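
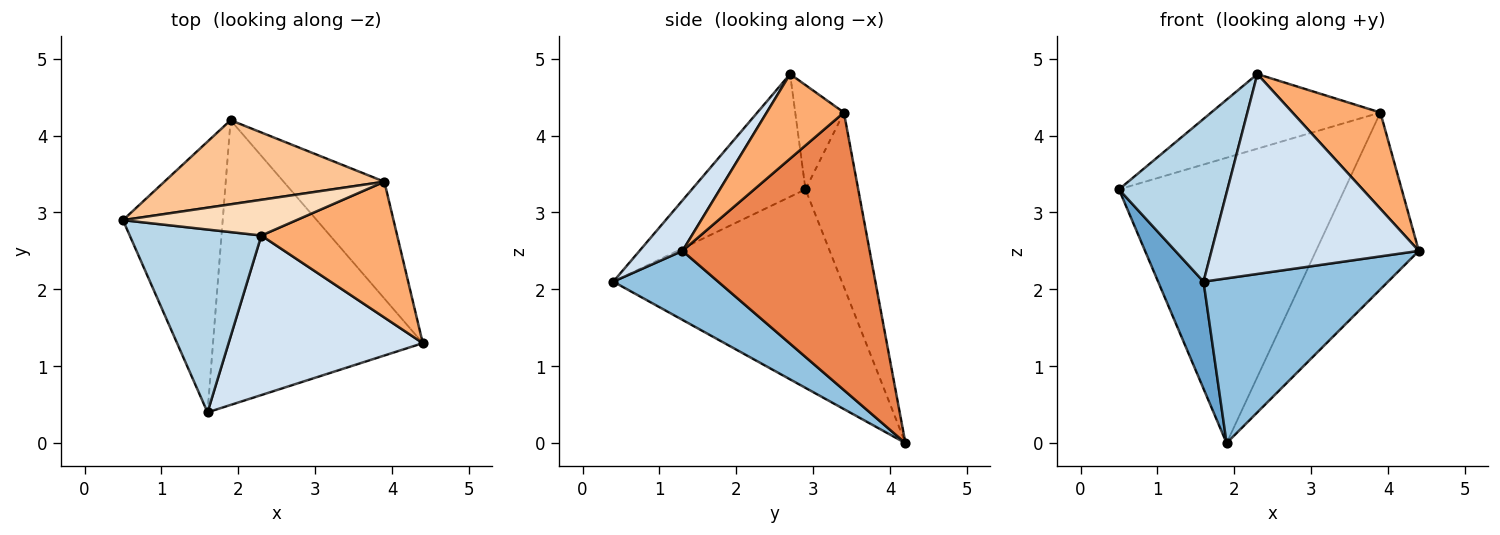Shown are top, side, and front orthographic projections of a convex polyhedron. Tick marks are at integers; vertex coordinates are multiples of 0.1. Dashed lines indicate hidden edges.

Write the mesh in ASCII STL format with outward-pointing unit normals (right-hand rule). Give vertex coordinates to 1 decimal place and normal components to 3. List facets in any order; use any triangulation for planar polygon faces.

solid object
 facet normal -0.880 -0.175 -0.442
  outer loop
   vertex 1.9 4.2 0.0
   vertex 1.6 0.4 2.1
   vertex 0.5 2.9 3.3
  endloop
 endfacet
 facet normal 0.274 -0.482 -0.832
  outer loop
   vertex 1.9 4.2 0.0
   vertex 4.4 1.3 2.5
   vertex 1.6 0.4 2.1
  endloop
 endfacet
 facet normal -0.571 -0.546 0.613
  outer loop
   vertex 2.3 2.7 4.8
   vertex 0.5 2.9 3.3
   vertex 1.6 0.4 2.1
  endloop
 endfacet
 facet normal 0.160 -0.772 0.616
  outer loop
   vertex 2.3 2.7 4.8
   vertex 1.6 0.4 2.1
   vertex 4.4 1.3 2.5
  endloop
 endfacet
 facet normal 0.835 0.459 -0.303
  outer loop
   vertex 3.9 3.4 4.3
   vertex 4.4 1.3 2.5
   vertex 1.9 4.2 0.0
  endloop
 endfacet
 facet normal 0.453 -0.516 0.727
  outer loop
   vertex 3.9 3.4 4.3
   vertex 2.3 2.7 4.8
   vertex 4.4 1.3 2.5
  endloop
 endfacet
 facet normal -0.219 0.936 0.276
  outer loop
   vertex 3.9 3.4 4.3
   vertex 1.9 4.2 0.0
   vertex 0.5 2.9 3.3
  endloop
 endfacet
 facet normal -0.251 0.873 0.418
  outer loop
   vertex 3.9 3.4 4.3
   vertex 0.5 2.9 3.3
   vertex 2.3 2.7 4.8
  endloop
 endfacet
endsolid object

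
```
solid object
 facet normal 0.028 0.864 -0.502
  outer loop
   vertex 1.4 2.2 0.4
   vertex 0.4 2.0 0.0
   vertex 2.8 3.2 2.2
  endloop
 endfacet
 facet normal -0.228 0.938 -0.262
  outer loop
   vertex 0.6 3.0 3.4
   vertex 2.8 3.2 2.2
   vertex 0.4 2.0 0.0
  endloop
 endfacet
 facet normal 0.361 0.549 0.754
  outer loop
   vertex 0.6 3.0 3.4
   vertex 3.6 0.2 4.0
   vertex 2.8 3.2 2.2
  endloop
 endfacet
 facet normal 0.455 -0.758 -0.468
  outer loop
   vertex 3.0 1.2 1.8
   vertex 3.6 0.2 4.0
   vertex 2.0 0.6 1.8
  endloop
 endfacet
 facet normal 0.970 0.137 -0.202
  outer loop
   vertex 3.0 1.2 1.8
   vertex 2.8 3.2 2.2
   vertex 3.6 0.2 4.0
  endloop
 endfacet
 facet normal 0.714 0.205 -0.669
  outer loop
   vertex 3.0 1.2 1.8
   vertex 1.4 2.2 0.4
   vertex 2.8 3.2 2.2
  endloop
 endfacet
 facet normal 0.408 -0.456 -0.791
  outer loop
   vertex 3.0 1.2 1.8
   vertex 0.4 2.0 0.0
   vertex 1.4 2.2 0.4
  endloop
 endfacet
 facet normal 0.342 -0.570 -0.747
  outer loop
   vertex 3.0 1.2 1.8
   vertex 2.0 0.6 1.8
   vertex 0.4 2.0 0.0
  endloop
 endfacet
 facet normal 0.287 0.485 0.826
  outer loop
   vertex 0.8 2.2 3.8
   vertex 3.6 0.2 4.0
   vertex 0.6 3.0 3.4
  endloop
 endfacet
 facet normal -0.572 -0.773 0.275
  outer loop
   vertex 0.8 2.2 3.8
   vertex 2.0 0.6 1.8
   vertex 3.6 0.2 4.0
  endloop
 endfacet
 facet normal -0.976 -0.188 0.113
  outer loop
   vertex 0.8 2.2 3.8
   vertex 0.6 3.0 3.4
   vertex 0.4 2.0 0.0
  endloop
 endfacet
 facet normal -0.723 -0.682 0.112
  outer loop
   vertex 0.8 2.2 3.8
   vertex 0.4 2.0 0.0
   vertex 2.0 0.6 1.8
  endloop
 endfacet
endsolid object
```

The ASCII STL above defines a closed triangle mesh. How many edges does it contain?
18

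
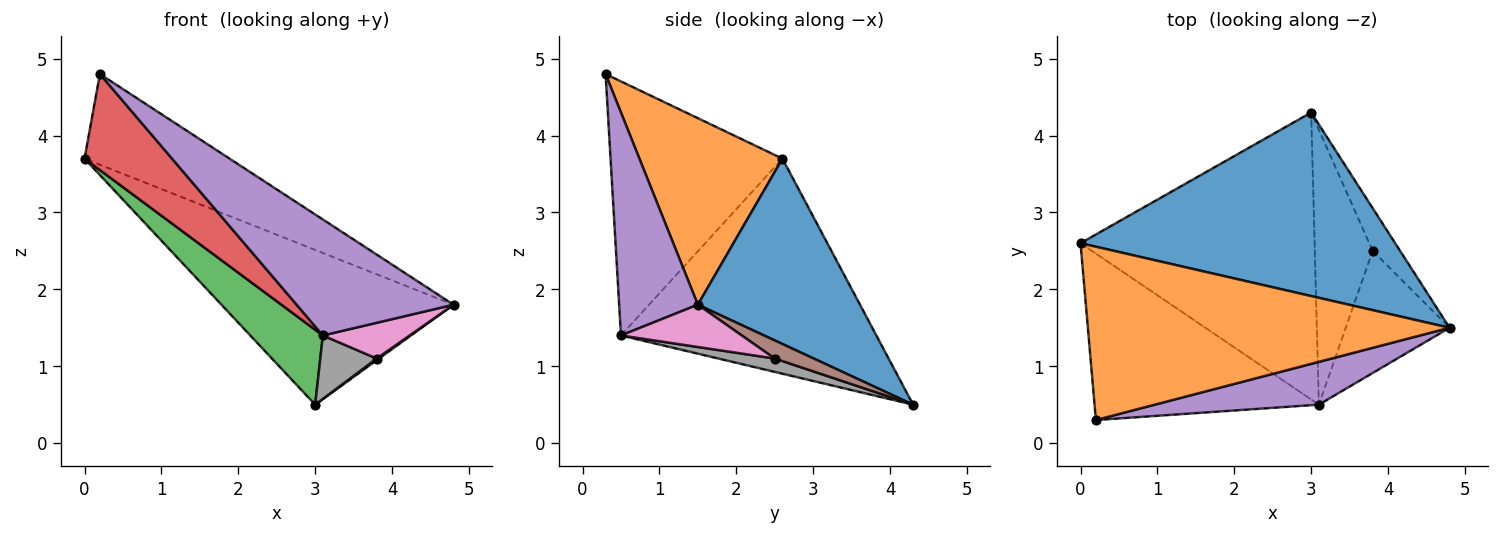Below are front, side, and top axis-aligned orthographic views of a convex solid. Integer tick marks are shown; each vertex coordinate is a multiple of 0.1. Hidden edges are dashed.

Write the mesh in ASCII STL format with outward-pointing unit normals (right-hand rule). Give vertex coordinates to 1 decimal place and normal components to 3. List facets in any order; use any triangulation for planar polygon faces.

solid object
 facet normal 0.411 0.588 0.697
  outer loop
   vertex 3.0 4.3 0.5
   vertex 0.0 2.6 3.7
   vertex 4.8 1.5 1.8
  endloop
 endfacet
 facet normal 0.416 0.422 0.806
  outer loop
   vertex 0.2 0.3 4.8
   vertex 4.8 1.5 1.8
   vertex 0.0 2.6 3.7
  endloop
 endfacet
 facet normal -0.664 -0.189 -0.723
  outer loop
   vertex 3.1 0.5 1.4
   vertex 0.0 2.6 3.7
   vertex 3.0 4.3 0.5
  endloop
 endfacet
 facet normal -0.700 -0.357 -0.618
  outer loop
   vertex 3.1 0.5 1.4
   vertex 0.2 0.3 4.8
   vertex 0.0 2.6 3.7
  endloop
 endfacet
 facet normal 0.426 -0.849 0.313
  outer loop
   vertex 3.1 0.5 1.4
   vertex 4.8 1.5 1.8
   vertex 0.2 0.3 4.8
  endloop
 endfacet
 facet normal 0.551 -0.033 -0.834
  outer loop
   vertex 3.8 2.5 1.1
   vertex 3.0 4.3 0.5
   vertex 4.8 1.5 1.8
  endloop
 endfacet
 facet normal 0.364 -0.262 -0.894
  outer loop
   vertex 3.8 2.5 1.1
   vertex 4.8 1.5 1.8
   vertex 3.1 0.5 1.4
  endloop
 endfacet
 facet normal 0.219 -0.219 -0.951
  outer loop
   vertex 3.8 2.5 1.1
   vertex 3.1 0.5 1.4
   vertex 3.0 4.3 0.5
  endloop
 endfacet
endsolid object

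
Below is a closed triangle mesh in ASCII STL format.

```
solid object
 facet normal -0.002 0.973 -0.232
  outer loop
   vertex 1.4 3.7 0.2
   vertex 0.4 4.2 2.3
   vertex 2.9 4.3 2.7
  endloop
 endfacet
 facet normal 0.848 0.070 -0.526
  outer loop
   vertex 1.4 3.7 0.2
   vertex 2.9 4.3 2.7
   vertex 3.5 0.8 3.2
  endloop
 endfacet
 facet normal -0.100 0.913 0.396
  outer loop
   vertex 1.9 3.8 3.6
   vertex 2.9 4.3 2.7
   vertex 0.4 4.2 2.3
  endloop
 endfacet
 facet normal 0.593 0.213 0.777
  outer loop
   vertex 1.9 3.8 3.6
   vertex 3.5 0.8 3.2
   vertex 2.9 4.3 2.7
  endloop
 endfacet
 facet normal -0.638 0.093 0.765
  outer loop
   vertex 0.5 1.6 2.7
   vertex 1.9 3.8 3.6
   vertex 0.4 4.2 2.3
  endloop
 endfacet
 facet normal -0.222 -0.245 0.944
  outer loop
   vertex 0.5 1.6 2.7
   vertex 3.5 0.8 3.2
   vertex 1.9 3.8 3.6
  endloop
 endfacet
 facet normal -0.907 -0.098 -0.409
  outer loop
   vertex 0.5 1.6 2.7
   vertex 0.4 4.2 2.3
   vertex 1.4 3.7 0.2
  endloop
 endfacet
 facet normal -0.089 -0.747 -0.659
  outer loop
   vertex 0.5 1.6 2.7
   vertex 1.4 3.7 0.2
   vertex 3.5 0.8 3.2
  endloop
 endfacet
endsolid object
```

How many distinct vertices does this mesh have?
6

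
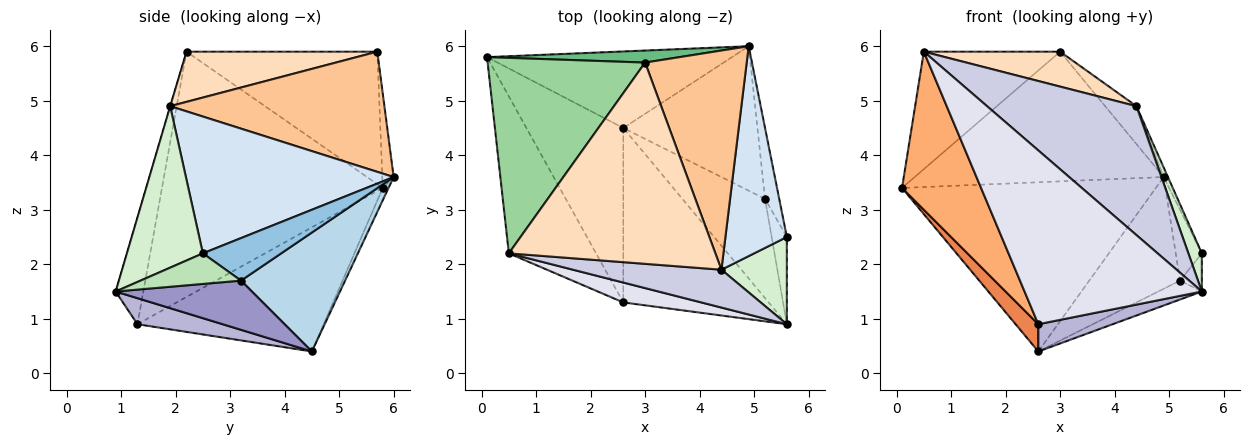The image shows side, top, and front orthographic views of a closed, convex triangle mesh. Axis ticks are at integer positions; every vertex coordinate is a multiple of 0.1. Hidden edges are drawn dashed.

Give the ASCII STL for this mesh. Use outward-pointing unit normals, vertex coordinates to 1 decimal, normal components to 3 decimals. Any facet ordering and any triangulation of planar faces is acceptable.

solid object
 facet normal -0.021 0.911 -0.412
  outer loop
   vertex 2.6 4.5 0.4
   vertex 0.1 5.8 3.4
   vertex 4.9 6.0 3.6
  endloop
 endfacet
 facet normal 0.905 0.302 -0.302
  outer loop
   vertex 5.2 3.2 1.7
   vertex 4.9 6.0 3.6
   vertex 5.6 2.5 2.2
  endloop
 endfacet
 facet normal 0.574 0.501 -0.648
  outer loop
   vertex 5.2 3.2 1.7
   vertex 2.6 4.5 0.4
   vertex 4.9 6.0 3.6
  endloop
 endfacet
 facet normal 0.912 0.019 0.410
  outer loop
   vertex 4.4 1.9 4.9
   vertex 5.6 2.5 2.2
   vertex 4.9 6.0 3.6
  endloop
 endfacet
 facet normal -0.785 -0.096 -0.612
  outer loop
   vertex 2.6 1.3 0.9
   vertex 0.1 5.8 3.4
   vertex 2.6 4.5 0.4
  endloop
 endfacet
 facet normal -0.893 -0.320 -0.317
  outer loop
   vertex 2.6 1.3 0.9
   vertex 0.5 2.2 5.9
   vertex 0.1 5.8 3.4
  endloop
 endfacet
 facet normal 0.759 0.111 0.642
  outer loop
   vertex 3.0 5.7 5.9
   vertex 4.4 1.9 4.9
   vertex 4.9 6.0 3.6
  endloop
 endfacet
 facet normal 0.233 -0.166 0.958
  outer loop
   vertex 3.0 5.7 5.9
   vertex 0.5 2.2 5.9
   vertex 4.4 1.9 4.9
  endloop
 endfacet
 facet normal -0.045 0.995 0.092
  outer loop
   vertex 3.0 5.7 5.9
   vertex 4.9 6.0 3.6
   vertex 0.1 5.8 3.4
  endloop
 endfacet
 facet normal -0.585 0.418 0.695
  outer loop
   vertex 3.0 5.7 5.9
   vertex 0.1 5.8 3.4
   vertex 0.5 2.2 5.9
  endloop
 endfacet
 facet normal 0.879 0.191 -0.436
  outer loop
   vertex 5.6 0.9 1.5
   vertex 5.2 3.2 1.7
   vertex 5.6 2.5 2.2
  endloop
 endfacet
 facet normal 0.915 -0.162 0.370
  outer loop
   vertex 5.6 0.9 1.5
   vertex 5.6 2.5 2.2
   vertex 4.4 1.9 4.9
  endloop
 endfacet
 facet normal 0.505 0.162 -0.848
  outer loop
   vertex 5.6 0.9 1.5
   vertex 2.6 4.5 0.4
   vertex 5.2 3.2 1.7
  endloop
 endfacet
 facet normal 0.174 -0.152 -0.973
  outer loop
   vertex 5.6 0.9 1.5
   vertex 2.6 1.3 0.9
   vertex 2.6 4.5 0.4
  endloop
 endfacet
 facet normal -0.002 -0.960 0.282
  outer loop
   vertex 5.6 0.9 1.5
   vertex 4.4 1.9 4.9
   vertex 0.5 2.2 5.9
  endloop
 endfacet
 facet normal -0.153 -0.982 0.112
  outer loop
   vertex 5.6 0.9 1.5
   vertex 0.5 2.2 5.9
   vertex 2.6 1.3 0.9
  endloop
 endfacet
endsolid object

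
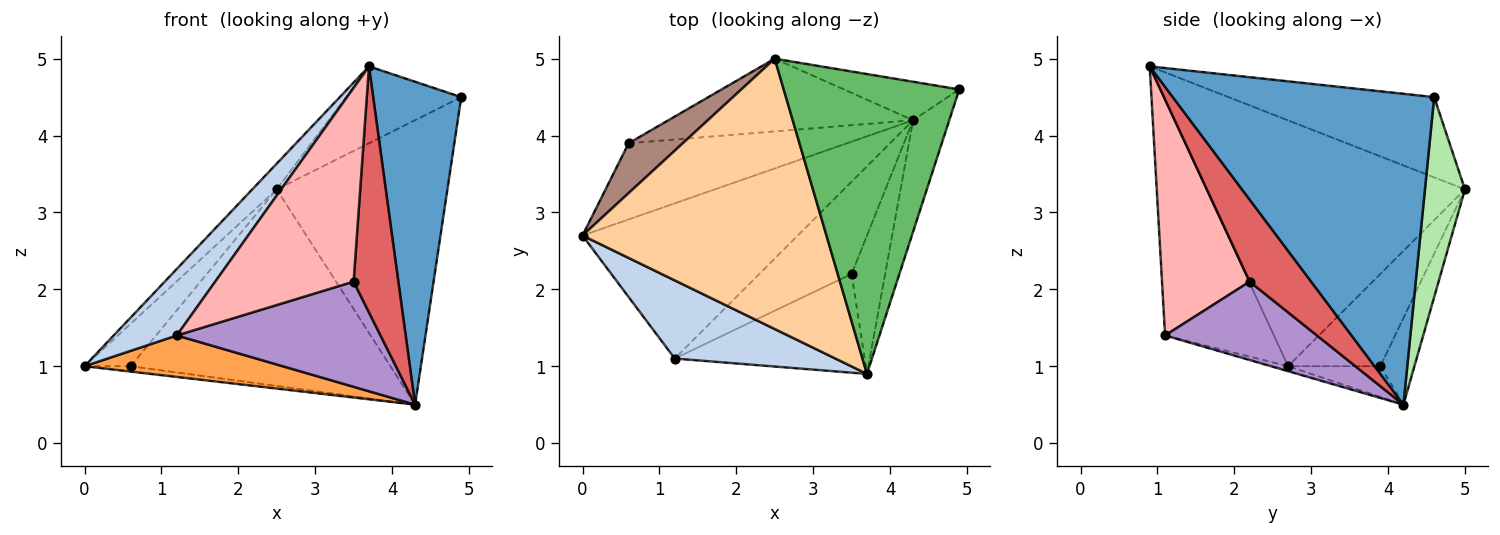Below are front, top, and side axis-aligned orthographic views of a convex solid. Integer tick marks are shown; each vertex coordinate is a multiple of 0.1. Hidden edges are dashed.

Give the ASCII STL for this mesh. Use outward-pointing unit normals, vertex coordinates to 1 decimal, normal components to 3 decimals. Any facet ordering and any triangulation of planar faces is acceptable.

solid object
 facet normal 0.942 -0.317 -0.110
  outer loop
   vertex 4.3 4.2 0.5
   vertex 4.9 4.6 4.5
   vertex 3.7 0.9 4.9
  endloop
 endfacet
 facet normal -0.745 -0.432 0.508
  outer loop
   vertex 1.2 1.1 1.4
   vertex 3.7 0.9 4.9
   vertex 0.0 2.7 1.0
  endloop
 endfacet
 facet normal -0.022 -0.258 -0.966
  outer loop
   vertex 1.2 1.1 1.4
   vertex 0.0 2.7 1.0
   vertex 4.3 4.2 0.5
  endloop
 endfacet
 facet normal -0.708 0.067 0.703
  outer loop
   vertex 2.5 5.0 3.3
   vertex 0.0 2.7 1.0
   vertex 3.7 0.9 4.9
  endloop
 endfacet
 facet normal -0.405 0.227 0.886
  outer loop
   vertex 2.5 5.0 3.3
   vertex 3.7 0.9 4.9
   vertex 4.9 4.6 4.5
  endloop
 endfacet
 facet normal 0.226 0.965 -0.130
  outer loop
   vertex 2.5 5.0 3.3
   vertex 4.9 4.6 4.5
   vertex 4.3 4.2 0.5
  endloop
 endfacet
 facet normal 0.768 -0.558 -0.314
  outer loop
   vertex 3.5 2.2 2.1
   vertex 4.3 4.2 0.5
   vertex 3.7 0.9 4.9
  endloop
 endfacet
 facet normal 0.491 -0.776 -0.395
  outer loop
   vertex 3.5 2.2 2.1
   vertex 3.7 0.9 4.9
   vertex 1.2 1.1 1.4
  endloop
 endfacet
 facet normal 0.489 -0.656 -0.575
  outer loop
   vertex 3.5 2.2 2.1
   vertex 1.2 1.1 1.4
   vertex 4.3 4.2 0.5
  endloop
 endfacet
 facet normal -0.139 0.070 -0.988
  outer loop
   vertex 0.6 3.9 1.0
   vertex 4.3 4.2 0.5
   vertex 0.0 2.7 1.0
  endloop
 endfacet
 facet normal -0.792 0.396 0.465
  outer loop
   vertex 0.6 3.9 1.0
   vertex 0.0 2.7 1.0
   vertex 2.5 5.0 3.3
  endloop
 endfacet
 facet normal -0.122 0.931 -0.344
  outer loop
   vertex 0.6 3.9 1.0
   vertex 2.5 5.0 3.3
   vertex 4.3 4.2 0.5
  endloop
 endfacet
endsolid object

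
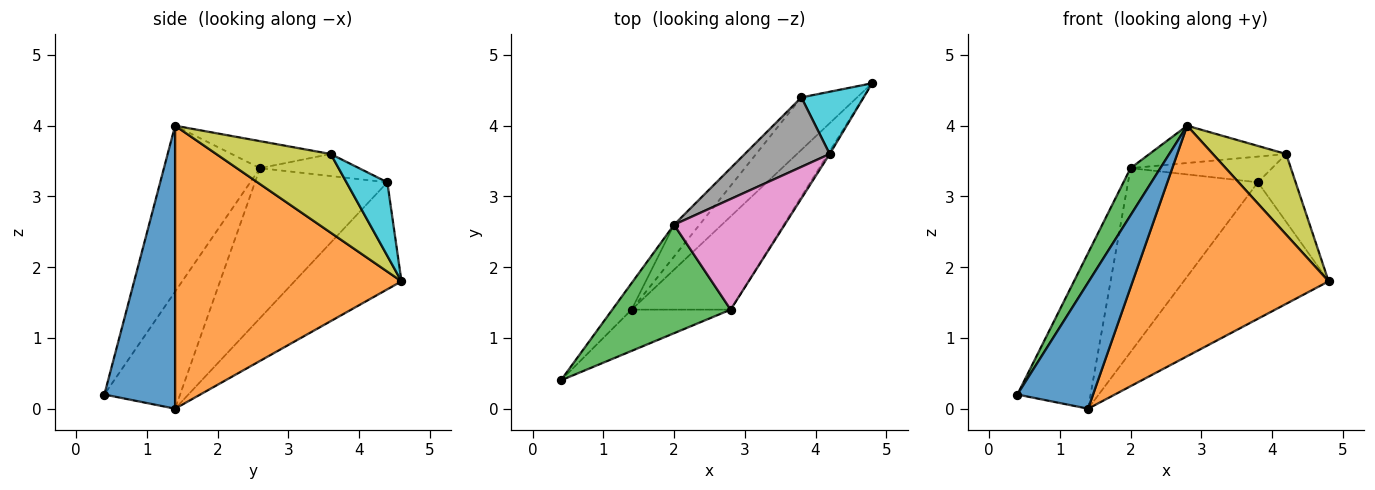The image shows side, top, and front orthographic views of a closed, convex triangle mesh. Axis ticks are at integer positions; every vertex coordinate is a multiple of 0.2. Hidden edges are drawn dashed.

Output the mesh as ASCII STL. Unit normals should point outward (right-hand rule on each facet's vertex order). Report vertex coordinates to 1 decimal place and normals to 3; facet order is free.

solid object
 facet normal 0.664 -0.711 -0.232
  outer loop
   vertex 1.4 1.4 0.0
   vertex 2.8 1.4 4.0
   vertex 0.4 0.4 0.2
  endloop
 endfacet
 facet normal 0.731 -0.633 -0.256
  outer loop
   vertex 1.4 1.4 0.0
   vertex 4.8 4.6 1.8
   vertex 2.8 1.4 4.0
  endloop
 endfacet
 facet normal -0.789 -0.245 0.563
  outer loop
   vertex 2.0 2.6 3.4
   vertex 0.4 0.4 0.2
   vertex 2.8 1.4 4.0
  endloop
 endfacet
 facet normal -0.714 0.690 -0.118
  outer loop
   vertex 2.0 2.6 3.4
   vertex 1.4 1.4 0.0
   vertex 0.4 0.4 0.2
  endloop
 endfacet
 facet normal -0.567 0.769 -0.295
  outer loop
   vertex 3.8 4.4 3.2
   vertex 4.8 4.6 1.8
   vertex 1.4 1.4 0.0
  endloop
 endfacet
 facet normal -0.709 0.695 -0.120
  outer loop
   vertex 3.8 4.4 3.2
   vertex 1.4 1.4 0.0
   vertex 2.0 2.6 3.4
  endloop
 endfacet
 facet normal -0.225 0.311 0.923
  outer loop
   vertex 4.2 3.6 3.6
   vertex 2.0 2.6 3.4
   vertex 2.8 1.4 4.0
  endloop
 endfacet
 facet normal -0.236 0.337 0.911
  outer loop
   vertex 4.2 3.6 3.6
   vertex 3.8 4.4 3.2
   vertex 2.0 2.6 3.4
  endloop
 endfacet
 facet normal 0.842 -0.539 -0.019
  outer loop
   vertex 4.2 3.6 3.6
   vertex 2.8 1.4 4.0
   vertex 4.8 4.6 1.8
  endloop
 endfacet
 facet normal 0.624 0.576 0.528
  outer loop
   vertex 4.2 3.6 3.6
   vertex 4.8 4.6 1.8
   vertex 3.8 4.4 3.2
  endloop
 endfacet
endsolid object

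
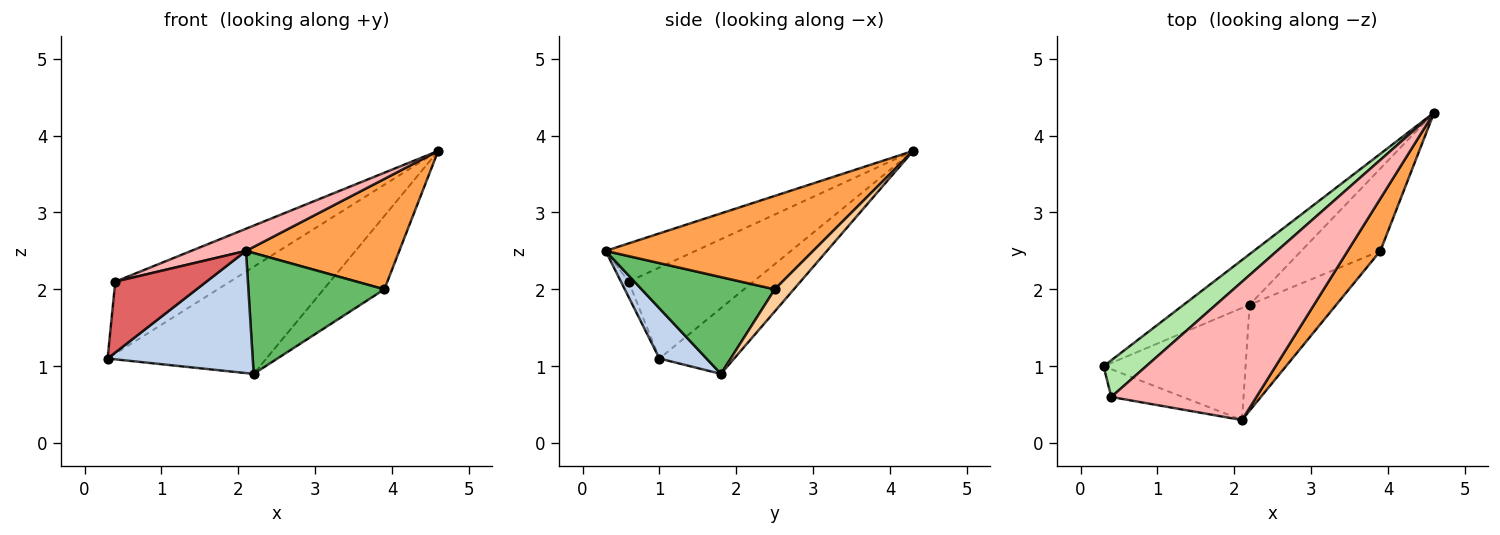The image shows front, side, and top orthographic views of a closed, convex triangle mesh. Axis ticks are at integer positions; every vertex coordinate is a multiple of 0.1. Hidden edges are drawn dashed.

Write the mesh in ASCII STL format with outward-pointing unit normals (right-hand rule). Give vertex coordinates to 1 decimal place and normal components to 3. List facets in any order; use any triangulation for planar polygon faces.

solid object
 facet normal -0.392 0.832 -0.393
  outer loop
   vertex 2.2 1.8 0.9
   vertex 0.3 1.0 1.1
   vertex 4.6 4.3 3.8
  endloop
 endfacet
 facet normal 0.233 -0.717 -0.657
  outer loop
   vertex 2.2 1.8 0.9
   vertex 2.1 0.3 2.5
   vertex 0.3 1.0 1.1
  endloop
 endfacet
 facet normal 0.774 -0.572 0.271
  outer loop
   vertex 3.9 2.5 2.0
   vertex 4.6 4.3 3.8
   vertex 2.1 0.3 2.5
  endloop
 endfacet
 facet normal 0.205 0.651 -0.731
  outer loop
   vertex 3.9 2.5 2.0
   vertex 2.2 1.8 0.9
   vertex 4.6 4.3 3.8
  endloop
 endfacet
 facet normal 0.593 -0.606 -0.531
  outer loop
   vertex 3.9 2.5 2.0
   vertex 2.1 0.3 2.5
   vertex 2.2 1.8 0.9
  endloop
 endfacet
 facet normal -0.696 0.640 0.326
  outer loop
   vertex 0.4 0.6 2.1
   vertex 4.6 4.3 3.8
   vertex 0.3 1.0 1.1
  endloop
 endfacet
 facet normal -0.078 -0.928 -0.363
  outer loop
   vertex 0.4 0.6 2.1
   vertex 0.3 1.0 1.1
   vertex 2.1 0.3 2.5
  endloop
 endfacet
 facet normal -0.252 -0.153 0.956
  outer loop
   vertex 0.4 0.6 2.1
   vertex 2.1 0.3 2.5
   vertex 4.6 4.3 3.8
  endloop
 endfacet
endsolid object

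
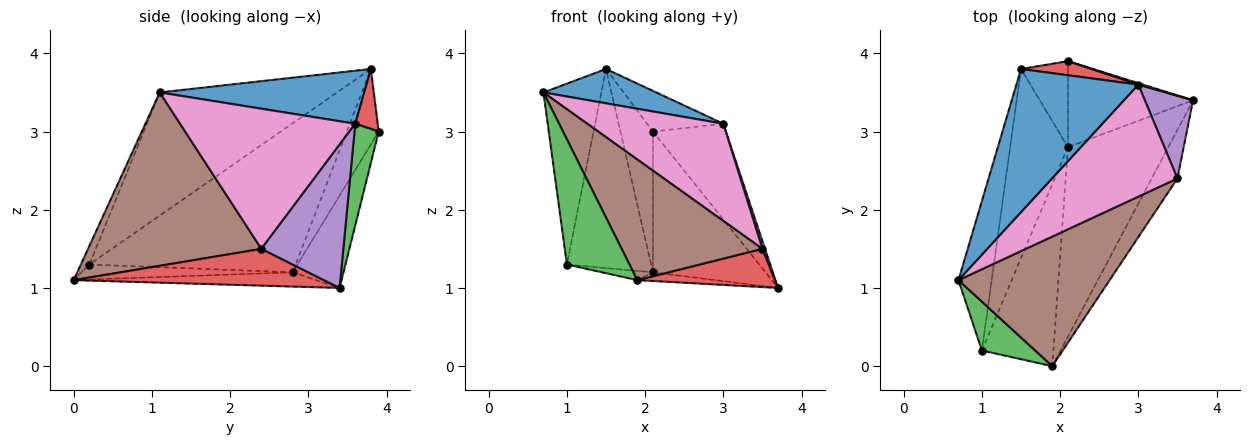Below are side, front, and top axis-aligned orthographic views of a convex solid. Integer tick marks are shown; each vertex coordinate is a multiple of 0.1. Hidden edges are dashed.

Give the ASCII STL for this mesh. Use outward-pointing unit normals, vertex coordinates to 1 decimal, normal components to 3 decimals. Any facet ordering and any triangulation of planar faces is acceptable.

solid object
 facet normal 0.389 -0.215 0.896
  outer loop
   vertex 3.0 3.6 3.1
   vertex 1.5 3.8 3.8
   vertex 0.7 1.1 3.5
  endloop
 endfacet
 facet normal -0.921 0.300 -0.248
  outer loop
   vertex 1.0 0.2 1.3
   vertex 0.7 1.1 3.5
   vertex 1.5 3.8 3.8
  endloop
 endfacet
 facet normal -0.125 -0.924 0.361
  outer loop
   vertex 1.0 0.2 1.3
   vertex 1.9 0.0 1.1
   vertex 0.7 1.1 3.5
  endloop
 endfacet
 facet normal 0.747 -0.411 -0.523
  outer loop
   vertex 3.5 2.4 1.5
   vertex 1.9 0.0 1.1
   vertex 3.7 3.4 1.0
  endloop
 endfacet
 facet normal 0.947 -0.030 0.319
  outer loop
   vertex 3.5 2.4 1.5
   vertex 3.7 3.4 1.0
   vertex 3.0 3.6 3.1
  endloop
 endfacet
 facet normal 0.643 -0.522 0.561
  outer loop
   vertex 3.5 2.4 1.5
   vertex 0.7 1.1 3.5
   vertex 1.9 0.0 1.1
  endloop
 endfacet
 facet normal 0.645 -0.501 0.577
  outer loop
   vertex 3.5 2.4 1.5
   vertex 3.0 3.6 3.1
   vertex 0.7 1.1 3.5
  endloop
 endfacet
 facet normal -0.871 0.356 -0.338
  outer loop
   vertex 2.1 2.8 1.2
   vertex 1.0 0.2 1.3
   vertex 1.5 3.8 3.8
  endloop
 endfacet
 facet normal -0.141 0.045 -0.989
  outer loop
   vertex 2.1 2.8 1.2
   vertex 3.7 3.4 1.0
   vertex 1.9 0.0 1.1
  endloop
 endfacet
 facet normal -0.206 0.050 -0.977
  outer loop
   vertex 2.1 2.8 1.2
   vertex 1.9 0.0 1.1
   vertex 1.0 0.2 1.3
  endloop
 endfacet
 facet normal -0.359 0.796 -0.487
  outer loop
   vertex 2.1 3.9 3.0
   vertex 3.7 3.4 1.0
   vertex 2.1 2.8 1.2
  endloop
 endfacet
 facet normal -0.642 0.654 -0.400
  outer loop
   vertex 2.1 3.9 3.0
   vertex 2.1 2.8 1.2
   vertex 1.5 3.8 3.8
  endloop
 endfacet
 facet normal 0.315 0.949 0.015
  outer loop
   vertex 2.1 3.9 3.0
   vertex 3.0 3.6 3.1
   vertex 3.7 3.4 1.0
  endloop
 endfacet
 facet normal 0.268 0.910 0.315
  outer loop
   vertex 2.1 3.9 3.0
   vertex 1.5 3.8 3.8
   vertex 3.0 3.6 3.1
  endloop
 endfacet
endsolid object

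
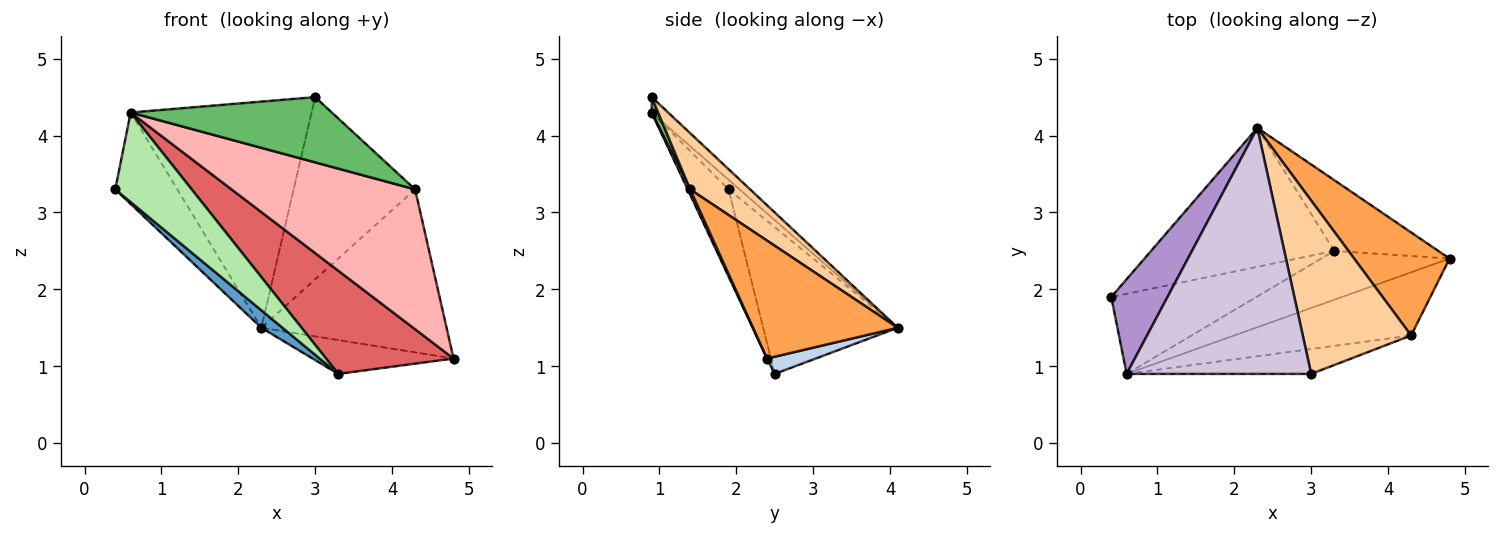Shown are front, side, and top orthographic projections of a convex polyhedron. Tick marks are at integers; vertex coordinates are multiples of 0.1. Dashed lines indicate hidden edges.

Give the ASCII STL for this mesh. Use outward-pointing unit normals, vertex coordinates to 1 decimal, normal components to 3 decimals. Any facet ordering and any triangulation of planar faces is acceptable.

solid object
 facet normal -0.622 -0.098 -0.777
  outer loop
   vertex 3.3 2.5 0.9
   vertex 0.4 1.9 3.3
   vertex 2.3 4.1 1.5
  endloop
 endfacet
 facet normal 0.147 0.427 -0.892
  outer loop
   vertex 3.3 2.5 0.9
   vertex 2.3 4.1 1.5
   vertex 4.8 2.4 1.1
  endloop
 endfacet
 facet normal 0.551 0.705 0.446
  outer loop
   vertex 4.3 1.4 3.3
   vertex 4.8 2.4 1.1
   vertex 2.3 4.1 1.5
  endloop
 endfacet
 facet normal 0.337 0.682 0.649
  outer loop
   vertex 4.3 1.4 3.3
   vertex 2.3 4.1 1.5
   vertex 3.0 0.9 4.5
  endloop
 endfacet
 facet normal 0.030 -0.934 -0.357
  outer loop
   vertex 0.6 0.9 4.3
   vertex 4.3 1.4 3.3
   vertex 3.0 0.9 4.5
  endloop
 endfacet
 facet normal -0.369 -0.693 -0.619
  outer loop
   vertex 0.6 0.9 4.3
   vertex 0.4 1.9 3.3
   vertex 3.3 2.5 0.9
  endloop
 endfacet
 facet normal -0.003 -0.904 -0.428
  outer loop
   vertex 0.6 0.9 4.3
   vertex 3.3 2.5 0.9
   vertex 4.8 2.4 1.1
  endloop
 endfacet
 facet normal 0.012 -0.911 -0.412
  outer loop
   vertex 0.6 0.9 4.3
   vertex 4.8 2.4 1.1
   vertex 4.3 1.4 3.3
  endloop
 endfacet
 facet normal -0.122 0.690 0.714
  outer loop
   vertex 0.6 0.9 4.3
   vertex 2.3 4.1 1.5
   vertex 0.4 1.9 3.3
  endloop
 endfacet
 facet normal -0.061 0.675 0.735
  outer loop
   vertex 0.6 0.9 4.3
   vertex 3.0 0.9 4.5
   vertex 2.3 4.1 1.5
  endloop
 endfacet
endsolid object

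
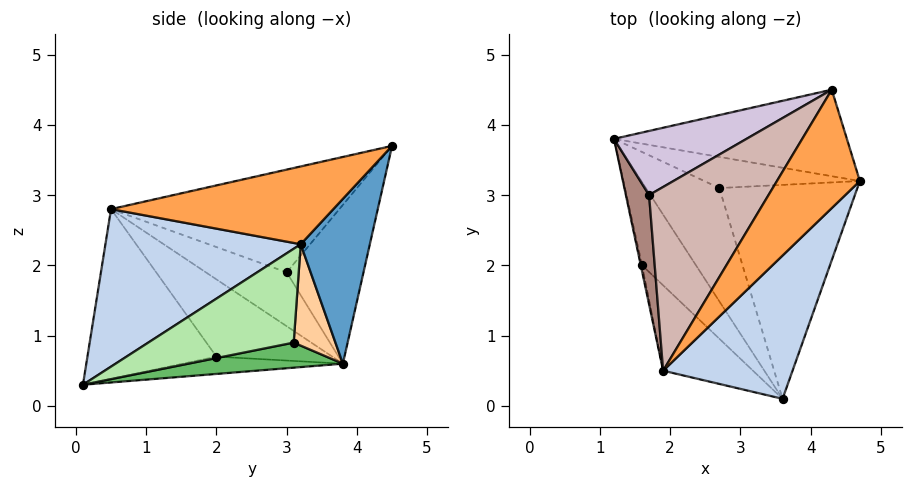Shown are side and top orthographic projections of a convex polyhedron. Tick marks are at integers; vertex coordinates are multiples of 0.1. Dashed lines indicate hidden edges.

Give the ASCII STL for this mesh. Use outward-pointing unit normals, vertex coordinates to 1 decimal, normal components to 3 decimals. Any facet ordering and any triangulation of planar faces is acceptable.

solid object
 facet normal 0.397 0.726 -0.561
  outer loop
   vertex 4.3 4.5 3.7
   vertex 4.7 3.2 2.3
   vertex 1.2 3.8 0.6
  endloop
 endfacet
 facet normal 0.638 -0.564 0.524
  outer loop
   vertex 1.9 0.5 2.8
   vertex 3.6 0.1 0.3
   vertex 4.7 3.2 2.3
  endloop
 endfacet
 facet normal 0.593 -0.498 0.632
  outer loop
   vertex 1.9 0.5 2.8
   vertex 4.7 3.2 2.3
   vertex 4.3 4.5 3.7
  endloop
 endfacet
 facet normal 0.424 0.630 -0.651
  outer loop
   vertex 2.7 3.1 0.9
   vertex 1.2 3.8 0.6
   vertex 4.7 3.2 2.3
  endloop
 endfacet
 facet normal 0.310 0.275 -0.910
  outer loop
   vertex 2.7 3.1 0.9
   vertex 3.6 0.1 0.3
   vertex 1.2 3.8 0.6
  endloop
 endfacet
 facet normal 0.533 0.317 -0.784
  outer loop
   vertex 2.7 3.1 0.9
   vertex 4.7 3.2 2.3
   vertex 3.6 0.1 0.3
  endloop
 endfacet
 facet normal -0.303 -0.120 -0.945
  outer loop
   vertex 1.6 2.0 0.7
   vertex 1.2 3.8 0.6
   vertex 3.6 0.1 0.3
  endloop
 endfacet
 facet normal -0.976 -0.218 -0.016
  outer loop
   vertex 1.6 2.0 0.7
   vertex 1.9 0.5 2.8
   vertex 1.2 3.8 0.6
  endloop
 endfacet
 facet normal -0.679 -0.639 -0.360
  outer loop
   vertex 1.6 2.0 0.7
   vertex 3.6 0.1 0.3
   vertex 1.9 0.5 2.8
  endloop
 endfacet
 facet normal -0.669 0.490 0.559
  outer loop
   vertex 1.7 3.0 1.9
   vertex 4.3 4.5 3.7
   vertex 1.2 3.8 0.6
  endloop
 endfacet
 facet normal -0.916 0.069 0.395
  outer loop
   vertex 1.7 3.0 1.9
   vertex 1.2 3.8 0.6
   vertex 1.9 0.5 2.8
  endloop
 endfacet
 facet normal -0.637 0.216 0.740
  outer loop
   vertex 1.7 3.0 1.9
   vertex 1.9 0.5 2.8
   vertex 4.3 4.5 3.7
  endloop
 endfacet
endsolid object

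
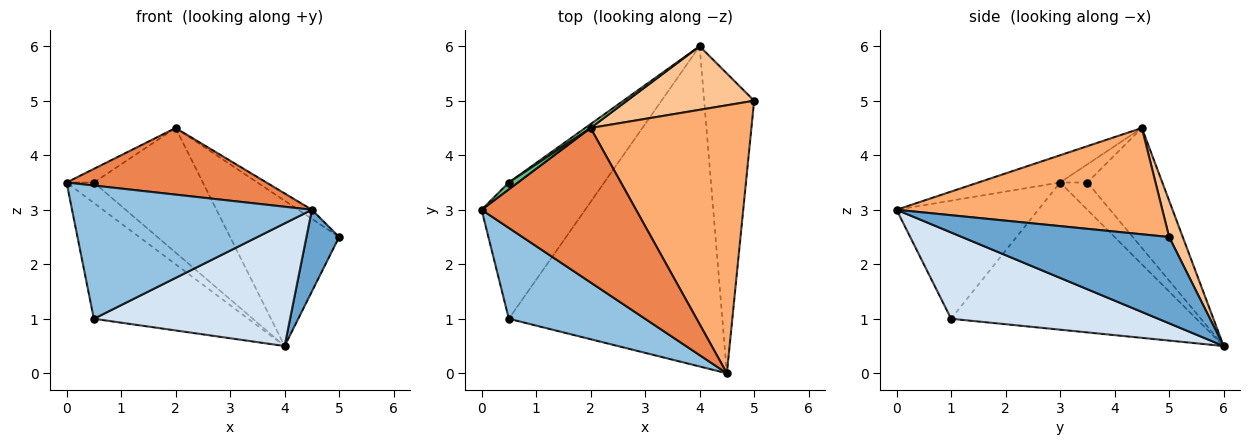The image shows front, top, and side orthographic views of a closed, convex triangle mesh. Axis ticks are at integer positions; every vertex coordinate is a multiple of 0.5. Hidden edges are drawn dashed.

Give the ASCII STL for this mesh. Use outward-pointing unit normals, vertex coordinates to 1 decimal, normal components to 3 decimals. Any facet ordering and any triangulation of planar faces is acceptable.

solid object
 facet normal 0.857 -0.135 -0.496
  outer loop
   vertex 4.0 6.0 0.5
   vertex 5.0 5.0 2.5
   vertex 4.5 0.0 3.0
  endloop
 endfacet
 facet normal -0.439 -0.742 0.506
  outer loop
   vertex 0.5 1.0 1.0
   vertex 4.5 0.0 3.0
   vertex 0.0 3.0 3.5
  endloop
 endfacet
 facet normal -0.727 0.458 -0.512
  outer loop
   vertex 0.5 1.0 1.0
   vertex 0.0 3.0 3.5
   vertex 4.0 6.0 0.5
  endloop
 endfacet
 facet normal 0.353 -0.335 -0.874
  outer loop
   vertex 0.5 1.0 1.0
   vertex 4.0 6.0 0.5
   vertex 4.5 0.0 3.0
  endloop
 endfacet
 facet normal -0.160 -0.391 0.906
  outer loop
   vertex 2.0 4.5 4.5
   vertex 0.0 3.0 3.5
   vertex 4.5 0.0 3.0
  endloop
 endfacet
 facet normal 0.551 0.028 0.834
  outer loop
   vertex 2.0 4.5 4.5
   vertex 4.5 0.0 3.0
   vertex 5.0 5.0 2.5
  endloop
 endfacet
 facet normal 0.114 0.910 0.398
  outer loop
   vertex 2.0 4.5 4.5
   vertex 5.0 5.0 2.5
   vertex 4.0 6.0 0.5
  endloop
 endfacet
 facet normal -0.688 0.688 -0.229
  outer loop
   vertex 0.5 3.5 3.5
   vertex 4.0 6.0 0.5
   vertex 0.0 3.0 3.5
  endloop
 endfacet
 facet normal -0.667 0.667 0.333
  outer loop
   vertex 0.5 3.5 3.5
   vertex 0.0 3.0 3.5
   vertex 2.0 4.5 4.5
  endloop
 endfacet
 facet normal -0.566 0.824 0.026
  outer loop
   vertex 0.5 3.5 3.5
   vertex 2.0 4.5 4.5
   vertex 4.0 6.0 0.5
  endloop
 endfacet
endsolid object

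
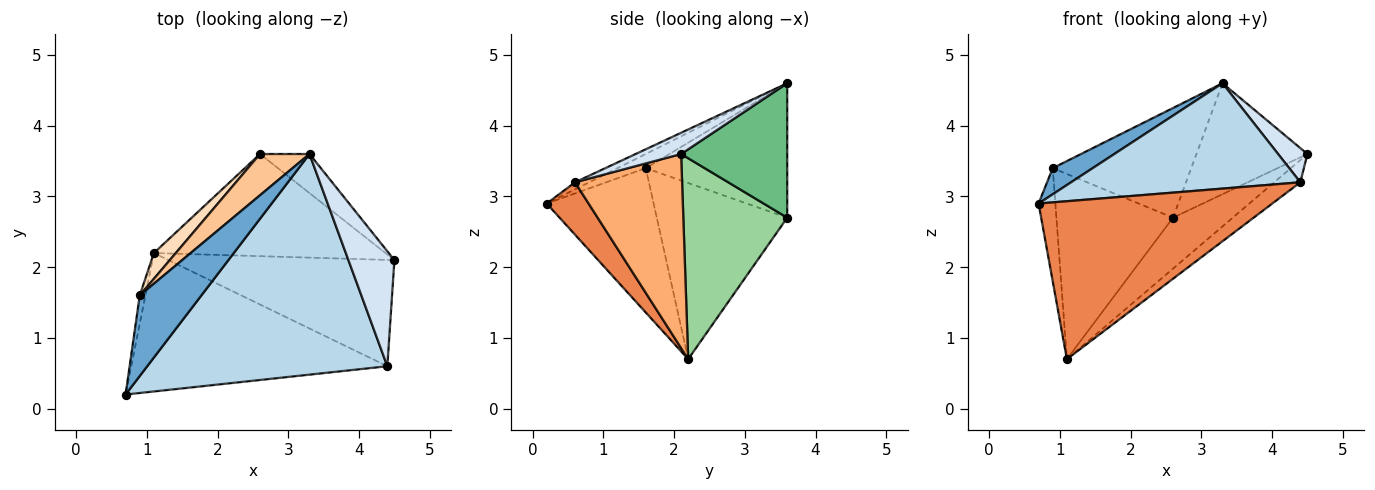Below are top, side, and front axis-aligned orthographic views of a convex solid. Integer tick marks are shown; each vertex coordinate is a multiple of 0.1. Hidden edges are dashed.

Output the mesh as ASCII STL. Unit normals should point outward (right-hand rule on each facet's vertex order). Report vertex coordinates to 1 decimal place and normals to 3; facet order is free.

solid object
 facet normal -0.213 -0.301 0.929
  outer loop
   vertex 0.9 1.6 3.4
   vertex 0.7 0.2 2.9
   vertex 3.3 3.6 4.6
  endloop
 endfacet
 facet normal -0.987 0.155 -0.039
  outer loop
   vertex 0.9 1.6 3.4
   vertex 1.1 2.2 0.7
   vertex 0.7 0.2 2.9
  endloop
 endfacet
 facet normal -0.027 -0.431 0.902
  outer loop
   vertex 4.4 0.6 3.2
   vertex 3.3 3.6 4.6
   vertex 0.7 0.2 2.9
  endloop
 endfacet
 facet normal 0.405 -0.261 0.877
  outer loop
   vertex 4.4 0.6 3.2
   vertex 4.5 2.1 3.6
   vertex 3.3 3.6 4.6
  endloop
 endfacet
 facet normal 0.134 -0.745 -0.653
  outer loop
   vertex 4.4 0.6 3.2
   vertex 0.7 0.2 2.9
   vertex 1.1 2.2 0.7
  endloop
 endfacet
 facet normal 0.644 0.157 -0.749
  outer loop
   vertex 4.4 0.6 3.2
   vertex 1.1 2.2 0.7
   vertex 4.5 2.1 3.6
  endloop
 endfacet
 facet normal -0.691 0.676 0.255
  outer loop
   vertex 2.6 3.6 2.7
   vertex 0.9 1.6 3.4
   vertex 3.3 3.6 4.6
  endloop
 endfacet
 facet normal -0.742 0.663 0.092
  outer loop
   vertex 2.6 3.6 2.7
   vertex 1.1 2.2 0.7
   vertex 0.9 1.6 3.4
  endloop
 endfacet
 facet normal 0.670 0.700 -0.247
  outer loop
   vertex 2.6 3.6 2.7
   vertex 3.3 3.6 4.6
   vertex 4.5 2.1 3.6
  endloop
 endfacet
 facet normal 0.613 0.353 -0.707
  outer loop
   vertex 2.6 3.6 2.7
   vertex 4.5 2.1 3.6
   vertex 1.1 2.2 0.7
  endloop
 endfacet
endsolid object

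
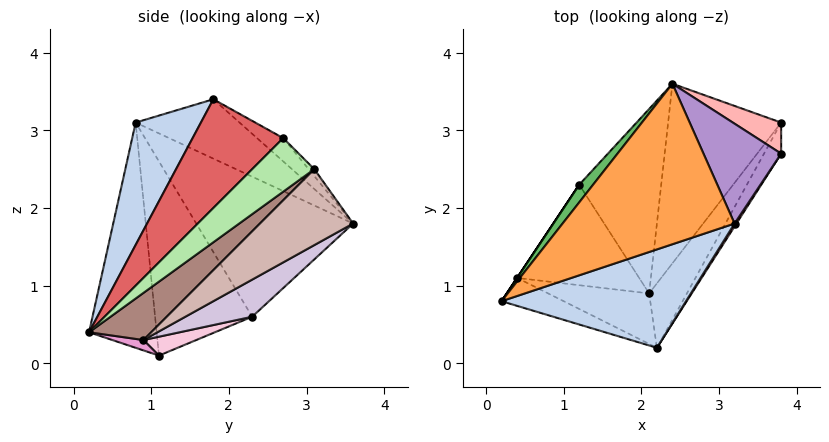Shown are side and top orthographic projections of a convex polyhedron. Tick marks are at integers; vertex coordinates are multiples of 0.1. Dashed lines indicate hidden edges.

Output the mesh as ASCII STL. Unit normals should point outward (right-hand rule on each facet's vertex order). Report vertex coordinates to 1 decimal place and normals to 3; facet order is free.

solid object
 facet normal -0.428 -0.896 -0.118
  outer loop
   vertex 0.4 1.1 0.1
   vertex 2.2 0.2 0.4
   vertex 0.2 0.8 3.1
  endloop
 endfacet
 facet normal 0.257 -0.886 0.387
  outer loop
   vertex 3.2 1.8 3.4
   vertex 0.2 0.8 3.1
   vertex 2.2 0.2 0.4
  endloop
 endfacet
 facet normal -0.268 0.571 0.776
  outer loop
   vertex 3.2 1.8 3.4
   vertex 2.4 3.6 1.8
   vertex 0.2 0.8 3.1
  endloop
 endfacet
 facet normal -0.832 0.555 0.000
  outer loop
   vertex 1.2 2.3 0.6
   vertex 0.4 1.1 0.1
   vertex 0.2 0.8 3.1
  endloop
 endfacet
 facet normal -0.767 0.638 0.076
  outer loop
   vertex 1.2 2.3 0.6
   vertex 0.2 0.8 3.1
   vertex 2.4 3.6 1.8
  endloop
 endfacet
 facet normal 0.911 -0.292 -0.292
  outer loop
   vertex 3.8 2.7 2.9
   vertex 2.2 0.2 0.4
   vertex 3.8 3.1 2.5
  endloop
 endfacet
 facet normal 0.836 -0.549 0.014
  outer loop
   vertex 3.8 2.7 2.9
   vertex 3.2 1.8 3.4
   vertex 2.2 0.2 0.4
  endloop
 endfacet
 facet normal -0.101 0.704 0.704
  outer loop
   vertex 3.8 2.7 2.9
   vertex 3.8 3.1 2.5
   vertex 2.4 3.6 1.8
  endloop
 endfacet
 facet normal -0.233 0.586 0.776
  outer loop
   vertex 3.8 2.7 2.9
   vertex 2.4 3.6 1.8
   vertex 3.2 1.8 3.4
  endloop
 endfacet
 facet normal 0.375 0.418 -0.828
  outer loop
   vertex 2.1 0.9 0.3
   vertex 1.2 2.3 0.6
   vertex 2.4 3.6 1.8
  endloop
 endfacet
 facet normal 0.780 0.022 -0.625
  outer loop
   vertex 2.1 0.9 0.3
   vertex 3.8 3.1 2.5
   vertex 2.2 0.2 0.4
  endloop
 endfacet
 facet normal 0.518 0.371 -0.771
  outer loop
   vertex 2.1 0.9 0.3
   vertex 2.4 3.6 1.8
   vertex 3.8 3.1 2.5
  endloop
 endfacet
 facet normal 0.101 -0.127 -0.987
  outer loop
   vertex 2.1 0.9 0.3
   vertex 2.2 0.2 0.4
   vertex 0.4 1.1 0.1
  endloop
 endfacet
 facet normal 0.146 0.296 -0.944
  outer loop
   vertex 2.1 0.9 0.3
   vertex 0.4 1.1 0.1
   vertex 1.2 2.3 0.6
  endloop
 endfacet
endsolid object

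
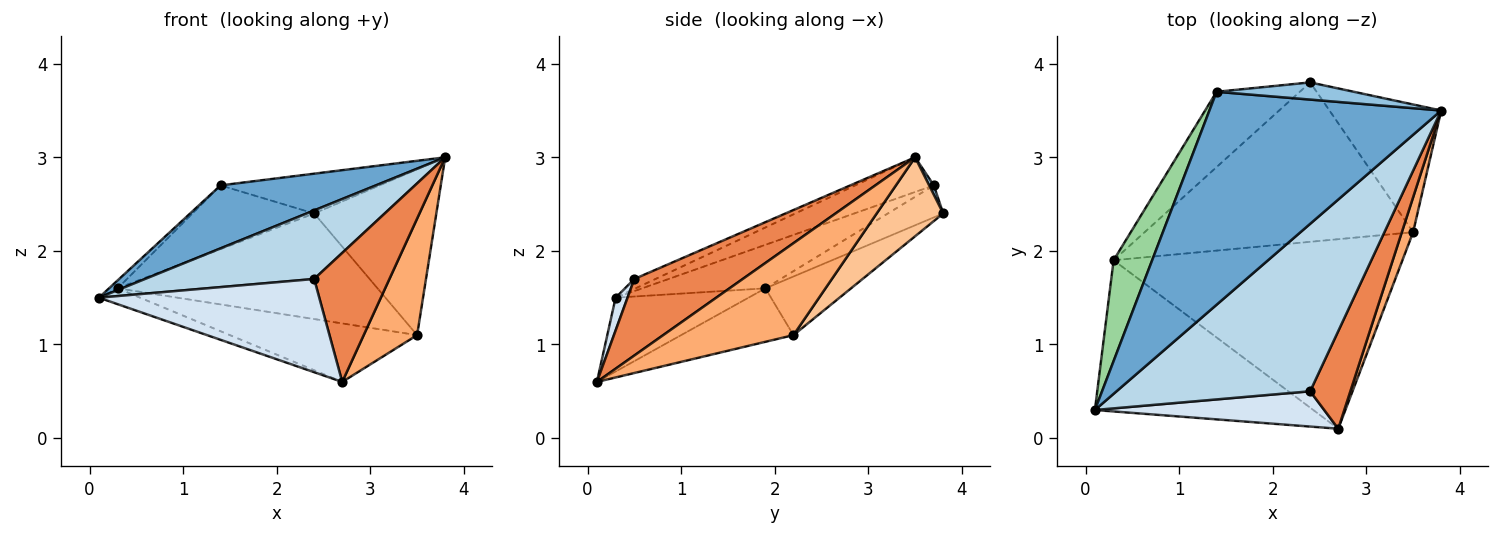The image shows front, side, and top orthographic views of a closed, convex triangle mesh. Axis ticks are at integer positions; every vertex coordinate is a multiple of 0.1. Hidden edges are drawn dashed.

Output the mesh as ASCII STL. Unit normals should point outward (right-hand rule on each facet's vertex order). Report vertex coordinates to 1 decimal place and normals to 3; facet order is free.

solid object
 facet normal -0.142 -0.281 0.949
  outer loop
   vertex 1.4 3.7 2.7
   vertex 0.1 0.3 1.5
   vertex 3.8 3.5 3.0
  endloop
 endfacet
 facet normal 0.027 0.918 0.396
  outer loop
   vertex 1.4 3.7 2.7
   vertex 3.8 3.5 3.0
   vertex 2.4 3.8 2.4
  endloop
 endfacet
 facet normal -0.047 -0.378 0.924
  outer loop
   vertex 2.4 0.5 1.7
   vertex 3.8 3.5 3.0
   vertex 0.1 0.3 1.5
  endloop
 endfacet
 facet normal 0.050 -0.934 0.353
  outer loop
   vertex 2.4 0.5 1.7
   vertex 0.1 0.3 1.5
   vertex 2.7 0.1 0.6
  endloop
 endfacet
 facet normal 0.754 -0.524 0.396
  outer loop
   vertex 2.4 0.5 1.7
   vertex 2.7 0.1 0.6
   vertex 3.8 3.5 3.0
  endloop
 endfacet
 facet normal 0.919 -0.377 0.113
  outer loop
   vertex 3.5 2.2 1.1
   vertex 3.8 3.5 3.0
   vertex 2.7 0.1 0.6
  endloop
 endfacet
 facet normal 0.396 0.727 -0.560
  outer loop
   vertex 3.5 2.2 1.1
   vertex 2.4 3.8 2.4
   vertex 3.8 3.5 3.0
  endloop
 endfacet
 facet normal -0.282 0.620 -0.732
  outer loop
   vertex 0.3 1.9 1.6
   vertex 1.4 3.7 2.7
   vertex 2.4 3.8 2.4
  endloop
 endfacet
 facet normal -0.179 0.543 -0.820
  outer loop
   vertex 0.3 1.9 1.6
   vertex 2.4 3.8 2.4
   vertex 3.5 2.2 1.1
  endloop
 endfacet
 facet normal -0.747 0.052 0.662
  outer loop
   vertex 0.3 1.9 1.6
   vertex 0.1 0.3 1.5
   vertex 1.4 3.7 2.7
  endloop
 endfacet
 facet normal -0.319 0.099 -0.943
  outer loop
   vertex 0.3 1.9 1.6
   vertex 2.7 0.1 0.6
   vertex 0.1 0.3 1.5
  endloop
 endfacet
 facet normal -0.174 0.290 -0.941
  outer loop
   vertex 0.3 1.9 1.6
   vertex 3.5 2.2 1.1
   vertex 2.7 0.1 0.6
  endloop
 endfacet
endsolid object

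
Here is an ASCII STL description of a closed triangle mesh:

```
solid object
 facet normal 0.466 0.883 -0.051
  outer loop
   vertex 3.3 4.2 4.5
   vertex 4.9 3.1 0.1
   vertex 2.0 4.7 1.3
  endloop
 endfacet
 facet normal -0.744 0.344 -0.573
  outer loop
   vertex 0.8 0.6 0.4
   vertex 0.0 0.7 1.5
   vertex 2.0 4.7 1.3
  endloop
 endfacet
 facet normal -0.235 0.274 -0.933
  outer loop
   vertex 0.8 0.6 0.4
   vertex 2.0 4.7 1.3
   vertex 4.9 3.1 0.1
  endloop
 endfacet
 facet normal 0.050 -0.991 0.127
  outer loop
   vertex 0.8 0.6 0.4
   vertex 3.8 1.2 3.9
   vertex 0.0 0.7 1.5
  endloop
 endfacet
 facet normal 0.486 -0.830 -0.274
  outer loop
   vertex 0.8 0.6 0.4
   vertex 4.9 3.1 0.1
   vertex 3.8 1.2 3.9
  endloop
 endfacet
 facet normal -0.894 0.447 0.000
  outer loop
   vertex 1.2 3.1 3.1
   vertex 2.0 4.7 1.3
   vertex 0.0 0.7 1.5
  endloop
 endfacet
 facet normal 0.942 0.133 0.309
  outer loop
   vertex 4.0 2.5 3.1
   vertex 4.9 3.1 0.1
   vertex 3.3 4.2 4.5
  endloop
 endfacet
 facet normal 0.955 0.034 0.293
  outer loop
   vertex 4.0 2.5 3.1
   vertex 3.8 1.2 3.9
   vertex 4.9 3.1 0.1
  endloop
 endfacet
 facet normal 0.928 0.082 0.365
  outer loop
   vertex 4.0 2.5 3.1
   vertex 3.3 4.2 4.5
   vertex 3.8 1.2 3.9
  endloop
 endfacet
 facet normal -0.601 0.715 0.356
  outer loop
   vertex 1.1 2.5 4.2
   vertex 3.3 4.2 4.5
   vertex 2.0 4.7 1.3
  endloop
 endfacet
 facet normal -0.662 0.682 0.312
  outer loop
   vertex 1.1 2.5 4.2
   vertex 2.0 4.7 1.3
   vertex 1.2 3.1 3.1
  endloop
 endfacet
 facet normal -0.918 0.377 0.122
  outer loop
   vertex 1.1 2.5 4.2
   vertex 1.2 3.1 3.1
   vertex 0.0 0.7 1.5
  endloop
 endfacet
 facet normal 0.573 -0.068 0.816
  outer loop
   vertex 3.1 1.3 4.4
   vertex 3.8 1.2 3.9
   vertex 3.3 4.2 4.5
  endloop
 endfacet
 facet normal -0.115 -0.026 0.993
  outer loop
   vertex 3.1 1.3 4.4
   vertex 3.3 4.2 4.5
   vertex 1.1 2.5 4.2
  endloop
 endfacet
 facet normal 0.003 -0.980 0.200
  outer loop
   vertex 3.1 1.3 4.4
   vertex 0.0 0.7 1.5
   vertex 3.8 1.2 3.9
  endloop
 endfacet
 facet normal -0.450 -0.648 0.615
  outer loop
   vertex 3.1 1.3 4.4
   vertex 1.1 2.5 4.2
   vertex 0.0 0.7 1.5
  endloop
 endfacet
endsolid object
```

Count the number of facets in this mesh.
16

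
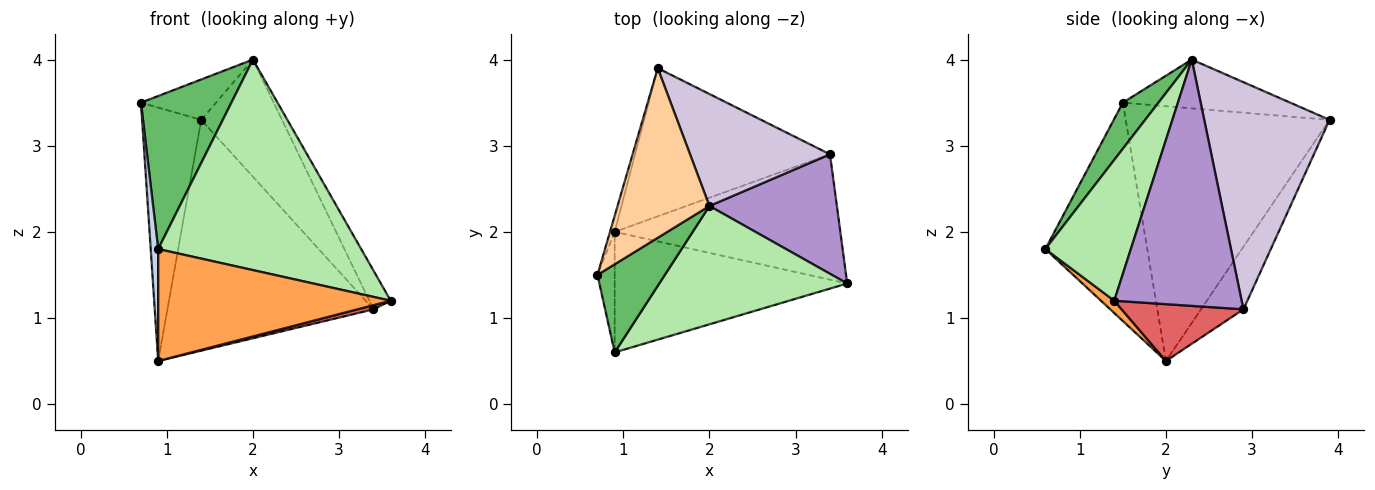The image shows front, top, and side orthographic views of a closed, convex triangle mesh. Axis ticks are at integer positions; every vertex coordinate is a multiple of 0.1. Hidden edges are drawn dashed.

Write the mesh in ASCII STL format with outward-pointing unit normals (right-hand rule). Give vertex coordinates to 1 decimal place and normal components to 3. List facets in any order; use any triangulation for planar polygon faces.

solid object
 facet normal -0.960 0.279 -0.018
  outer loop
   vertex 0.9 2.0 0.5
   vertex 0.7 1.5 3.5
   vertex 1.4 3.9 3.3
  endloop
 endfacet
 facet normal -0.994 -0.073 -0.078
  outer loop
   vertex 0.9 0.6 1.8
   vertex 0.7 1.5 3.5
   vertex 0.9 2.0 0.5
  endloop
 endfacet
 facet normal 0.039 -0.680 -0.732
  outer loop
   vertex 0.9 0.6 1.8
   vertex 0.9 2.0 0.5
   vertex 3.6 1.4 1.2
  endloop
 endfacet
 facet normal -0.459 0.206 0.864
  outer loop
   vertex 2.0 2.3 4.0
   vertex 1.4 3.9 3.3
   vertex 0.7 1.5 3.5
  endloop
 endfacet
 facet normal 0.323 -0.820 0.472
  outer loop
   vertex 2.0 2.3 4.0
   vertex 0.7 1.5 3.5
   vertex 0.9 0.6 1.8
  endloop
 endfacet
 facet normal 0.345 -0.818 0.460
  outer loop
   vertex 2.0 2.3 4.0
   vertex 0.9 0.6 1.8
   vertex 3.6 1.4 1.2
  endloop
 endfacet
 facet normal 0.244 -0.032 -0.969
  outer loop
   vertex 3.4 2.9 1.1
   vertex 3.6 1.4 1.2
   vertex 0.9 2.0 0.5
  endloop
 endfacet
 facet normal -0.171 0.829 -0.532
  outer loop
   vertex 3.4 2.9 1.1
   vertex 0.9 2.0 0.5
   vertex 1.4 3.9 3.3
  endloop
 endfacet
 facet normal 0.878 0.147 0.455
  outer loop
   vertex 3.4 2.9 1.1
   vertex 2.0 2.3 4.0
   vertex 3.6 1.4 1.2
  endloop
 endfacet
 facet normal 0.746 0.481 0.460
  outer loop
   vertex 3.4 2.9 1.1
   vertex 1.4 3.9 3.3
   vertex 2.0 2.3 4.0
  endloop
 endfacet
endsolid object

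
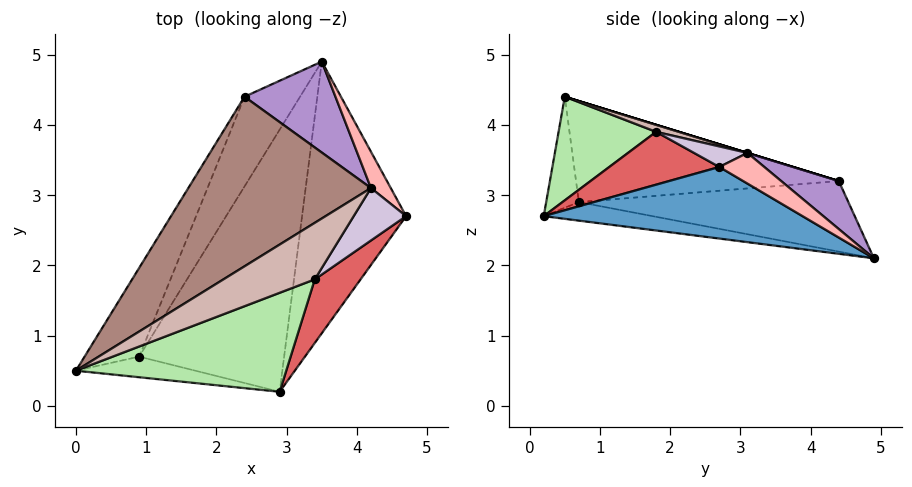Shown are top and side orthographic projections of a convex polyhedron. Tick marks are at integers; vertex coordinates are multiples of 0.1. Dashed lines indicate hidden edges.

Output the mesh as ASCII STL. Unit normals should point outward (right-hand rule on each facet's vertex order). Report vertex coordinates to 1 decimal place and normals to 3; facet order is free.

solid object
 facet normal 0.558 -0.175 -0.811
  outer loop
   vertex 2.9 0.2 2.7
   vertex 3.5 4.9 2.1
   vertex 4.7 2.7 3.4
  endloop
 endfacet
 facet normal -0.259 -0.925 -0.279
  outer loop
   vertex 0.9 0.7 2.9
   vertex 2.9 0.2 2.7
   vertex 0.0 0.5 4.4
  endloop
 endfacet
 facet normal -0.126 -0.110 -0.986
  outer loop
   vertex 0.9 0.7 2.9
   vertex 3.5 4.9 2.1
   vertex 2.9 0.2 2.7
  endloop
 endfacet
 facet normal -0.818 0.368 -0.442
  outer loop
   vertex 2.4 4.4 3.2
   vertex 0.9 0.7 2.9
   vertex 0.0 0.5 4.4
  endloop
 endfacet
 facet normal -0.737 0.346 -0.580
  outer loop
   vertex 2.4 4.4 3.2
   vertex 3.5 4.9 2.1
   vertex 0.9 0.7 2.9
  endloop
 endfacet
 facet normal 0.343 -0.630 0.697
  outer loop
   vertex 3.4 1.8 3.9
   vertex 0.0 0.5 4.4
   vertex 2.9 0.2 2.7
  endloop
 endfacet
 facet normal 0.611 -0.588 0.530
  outer loop
   vertex 3.4 1.8 3.9
   vertex 2.9 0.2 2.7
   vertex 4.7 2.7 3.4
  endloop
 endfacet
 facet normal 0.663 0.614 0.428
  outer loop
   vertex 4.2 3.1 3.6
   vertex 4.7 2.7 3.4
   vertex 3.5 4.9 2.1
  endloop
 endfacet
 facet normal 0.344 0.676 0.651
  outer loop
   vertex 4.2 3.1 3.6
   vertex 3.5 4.9 2.1
   vertex 2.4 4.4 3.2
  endloop
 endfacet
 facet normal 0.365 -0.010 0.931
  outer loop
   vertex 4.2 3.1 3.6
   vertex 3.4 1.8 3.9
   vertex 4.7 2.7 3.4
  endloop
 endfacet
 facet normal 0.000 0.294 0.956
  outer loop
   vertex 4.2 3.1 3.6
   vertex 2.4 4.4 3.2
   vertex 0.0 0.5 4.4
  endloop
 endfacet
 facet normal 0.075 0.180 0.981
  outer loop
   vertex 4.2 3.1 3.6
   vertex 0.0 0.5 4.4
   vertex 3.4 1.8 3.9
  endloop
 endfacet
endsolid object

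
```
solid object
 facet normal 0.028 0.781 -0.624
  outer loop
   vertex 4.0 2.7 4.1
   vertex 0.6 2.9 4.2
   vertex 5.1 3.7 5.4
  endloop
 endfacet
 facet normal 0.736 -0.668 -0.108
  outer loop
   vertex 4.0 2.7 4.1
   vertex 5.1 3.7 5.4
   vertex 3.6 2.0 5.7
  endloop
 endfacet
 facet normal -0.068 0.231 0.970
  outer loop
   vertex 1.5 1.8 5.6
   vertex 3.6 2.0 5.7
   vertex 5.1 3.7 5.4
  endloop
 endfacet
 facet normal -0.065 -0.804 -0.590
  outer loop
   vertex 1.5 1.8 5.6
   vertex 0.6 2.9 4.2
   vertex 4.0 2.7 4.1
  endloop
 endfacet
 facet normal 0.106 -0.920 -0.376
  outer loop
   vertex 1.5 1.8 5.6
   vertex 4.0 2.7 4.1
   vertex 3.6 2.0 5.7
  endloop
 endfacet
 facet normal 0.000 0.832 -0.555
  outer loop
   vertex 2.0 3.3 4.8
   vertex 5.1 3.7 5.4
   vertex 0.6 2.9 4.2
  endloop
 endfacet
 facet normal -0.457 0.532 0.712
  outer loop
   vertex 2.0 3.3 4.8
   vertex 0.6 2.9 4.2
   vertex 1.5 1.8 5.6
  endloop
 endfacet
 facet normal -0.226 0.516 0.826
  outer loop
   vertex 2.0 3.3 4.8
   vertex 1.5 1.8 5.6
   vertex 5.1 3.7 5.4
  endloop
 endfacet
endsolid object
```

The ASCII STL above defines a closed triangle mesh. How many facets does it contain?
8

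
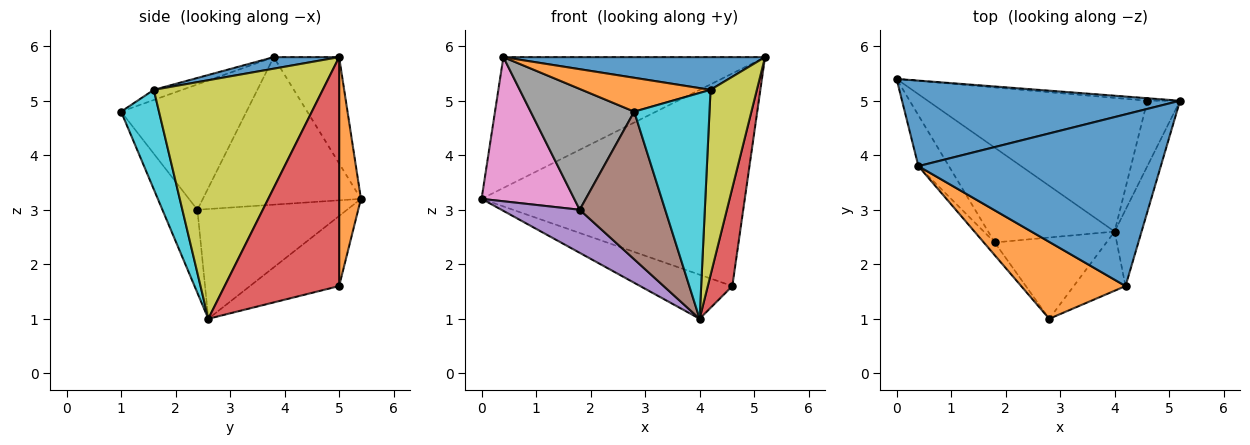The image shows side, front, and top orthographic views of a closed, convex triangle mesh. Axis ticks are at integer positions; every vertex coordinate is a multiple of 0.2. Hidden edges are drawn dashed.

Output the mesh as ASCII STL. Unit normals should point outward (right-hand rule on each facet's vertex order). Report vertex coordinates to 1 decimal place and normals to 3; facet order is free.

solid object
 facet normal -0.205 0.819 0.536
  outer loop
   vertex 0.4 3.8 5.8
   vertex 5.2 5.0 5.8
   vertex 0.0 5.4 3.2
  endloop
 endfacet
 facet normal 0.083 0.997 -0.012
  outer loop
   vertex 4.6 5.0 1.6
   vertex 0.0 5.4 3.2
   vertex 5.2 5.0 5.8
  endloop
 endfacet
 facet normal -0.290 0.300 -0.909
  outer loop
   vertex 4.6 5.0 1.6
   vertex 4.0 2.6 1.0
   vertex 0.0 5.4 3.2
  endloop
 endfacet
 facet normal 0.968 -0.208 -0.138
  outer loop
   vertex 4.6 5.0 1.6
   vertex 5.2 5.0 5.8
   vertex 4.0 2.6 1.0
  endloop
 endfacet
 facet normal -0.620 -0.324 -0.714
  outer loop
   vertex 1.8 2.4 3.0
   vertex 0.0 5.4 3.2
   vertex 4.0 2.6 1.0
  endloop
 endfacet
 facet normal -0.338 -0.825 -0.454
  outer loop
   vertex 1.8 2.4 3.0
   vertex 4.0 2.6 1.0
   vertex 2.8 1.0 4.8
  endloop
 endfacet
 facet normal -0.849 -0.498 -0.176
  outer loop
   vertex 1.8 2.4 3.0
   vertex 0.4 3.8 5.8
   vertex 0.0 5.4 3.2
  endloop
 endfacet
 facet normal -0.769 -0.635 -0.067
  outer loop
   vertex 1.8 2.4 3.0
   vertex 2.8 1.0 4.8
   vertex 0.4 3.8 5.8
  endloop
 endfacet
 facet normal 0.959 -0.263 -0.108
  outer loop
   vertex 4.2 1.6 5.2
   vertex 4.0 2.6 1.0
   vertex 5.2 5.0 5.8
  endloop
 endfacet
 facet normal 0.438 -0.870 -0.228
  outer loop
   vertex 4.2 1.6 5.2
   vertex 2.8 1.0 4.8
   vertex 4.0 2.6 1.0
  endloop
 endfacet
 facet normal 0.047 -0.187 0.981
  outer loop
   vertex 4.2 1.6 5.2
   vertex 5.2 5.0 5.8
   vertex 0.4 3.8 5.8
  endloop
 endfacet
 facet normal -0.088 -0.401 0.912
  outer loop
   vertex 4.2 1.6 5.2
   vertex 0.4 3.8 5.8
   vertex 2.8 1.0 4.8
  endloop
 endfacet
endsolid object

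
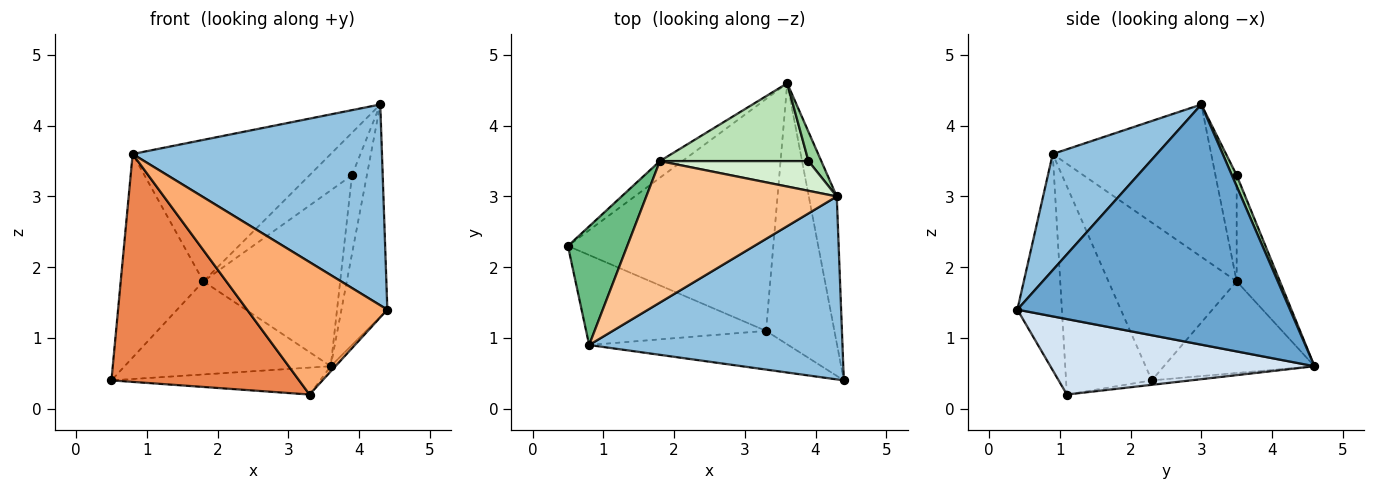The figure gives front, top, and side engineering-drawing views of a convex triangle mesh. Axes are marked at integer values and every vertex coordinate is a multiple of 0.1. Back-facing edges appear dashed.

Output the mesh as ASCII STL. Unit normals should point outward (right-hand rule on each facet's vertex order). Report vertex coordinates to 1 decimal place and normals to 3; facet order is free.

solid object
 facet normal 0.980 0.165 -0.114
  outer loop
   vertex 4.3 3.0 4.3
   vertex 4.4 0.4 1.4
   vertex 3.6 4.6 0.6
  endloop
 endfacet
 facet normal 0.295 -0.706 0.643
  outer loop
   vertex 0.8 0.9 3.6
   vertex 4.4 0.4 1.4
   vertex 4.3 3.0 4.3
  endloop
 endfacet
 facet normal -0.022 0.115 -0.993
  outer loop
   vertex 3.3 1.1 0.2
   vertex 0.5 2.3 0.4
   vertex 3.6 4.6 0.6
  endloop
 endfacet
 facet normal 0.741 0.013 -0.671
  outer loop
   vertex 3.3 1.1 0.2
   vertex 3.6 4.6 0.6
   vertex 4.4 0.4 1.4
  endloop
 endfacet
 facet normal -0.391 -0.856 -0.338
  outer loop
   vertex 3.3 1.1 0.2
   vertex 0.8 0.9 3.6
   vertex 0.5 2.3 0.4
  endloop
 endfacet
 facet normal -0.292 -0.918 -0.268
  outer loop
   vertex 3.3 1.1 0.2
   vertex 4.4 0.4 1.4
   vertex 0.8 0.9 3.6
  endloop
 endfacet
 facet normal -0.492 0.615 0.615
  outer loop
   vertex 1.8 3.5 1.8
   vertex 0.8 0.9 3.6
   vertex 4.3 3.0 4.3
  endloop
 endfacet
 facet normal -0.584 0.799 -0.143
  outer loop
   vertex 1.8 3.5 1.8
   vertex 3.6 4.6 0.6
   vertex 0.5 2.3 0.4
  endloop
 endfacet
 facet normal -0.801 0.517 0.301
  outer loop
   vertex 1.8 3.5 1.8
   vertex 0.5 2.3 0.4
   vertex 0.8 0.9 3.6
  endloop
 endfacet
 facet normal 0.288 0.898 0.334
  outer loop
   vertex 3.9 3.5 3.3
   vertex 4.3 3.0 4.3
   vertex 3.6 4.6 0.6
  endloop
 endfacet
 facet normal -0.278 0.878 0.389
  outer loop
   vertex 3.9 3.5 3.3
   vertex 3.6 4.6 0.6
   vertex 1.8 3.5 1.8
  endloop
 endfacet
 facet normal -0.379 0.758 0.531
  outer loop
   vertex 3.9 3.5 3.3
   vertex 1.8 3.5 1.8
   vertex 4.3 3.0 4.3
  endloop
 endfacet
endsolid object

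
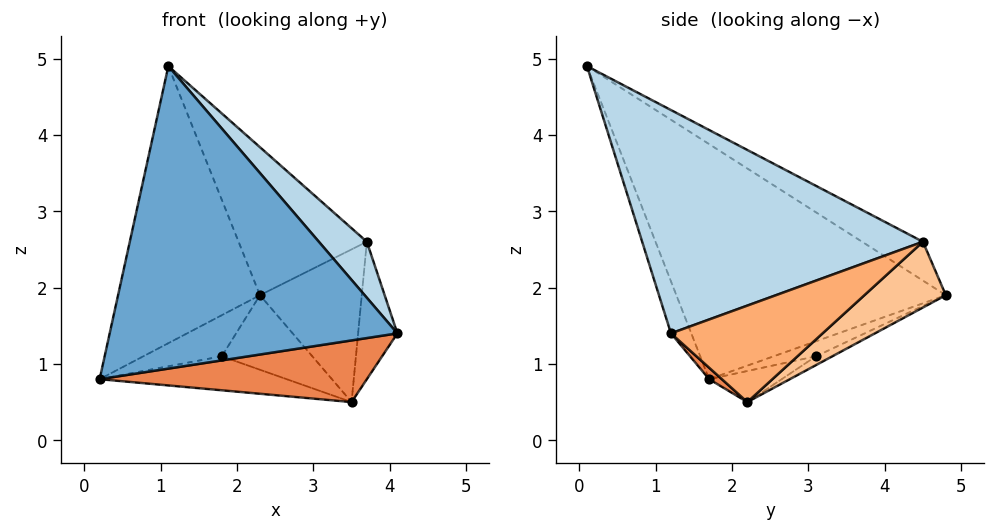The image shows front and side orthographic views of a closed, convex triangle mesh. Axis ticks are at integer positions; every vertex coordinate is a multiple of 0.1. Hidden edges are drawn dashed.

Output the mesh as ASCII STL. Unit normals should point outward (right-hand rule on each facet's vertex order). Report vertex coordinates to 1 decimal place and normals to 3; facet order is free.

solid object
 facet normal -0.066 -0.934 -0.350
  outer loop
   vertex 1.1 0.1 4.9
   vertex 0.2 1.7 0.8
   vertex 4.1 1.2 1.4
  endloop
 endfacet
 facet normal -0.828 0.436 0.352
  outer loop
   vertex 1.1 0.1 4.9
   vertex 2.3 4.8 1.9
   vertex 0.2 1.7 0.8
  endloop
 endfacet
 facet normal 0.773 -0.132 0.621
  outer loop
   vertex 3.7 4.5 2.6
   vertex 1.1 0.1 4.9
   vertex 4.1 1.2 1.4
  endloop
 endfacet
 facet normal -0.268 0.566 0.779
  outer loop
   vertex 3.7 4.5 2.6
   vertex 2.3 4.8 1.9
   vertex 1.1 0.1 4.9
  endloop
 endfacet
 facet normal 0.031 -0.658 -0.752
  outer loop
   vertex 3.5 2.2 0.5
   vertex 4.1 1.2 1.4
   vertex 0.2 1.7 0.8
  endloop
 endfacet
 facet normal 0.909 0.235 -0.344
  outer loop
   vertex 3.5 2.2 0.5
   vertex 3.7 4.5 2.6
   vertex 4.1 1.2 1.4
  endloop
 endfacet
 facet normal 0.461 0.576 -0.675
  outer loop
   vertex 3.5 2.2 0.5
   vertex 2.3 4.8 1.9
   vertex 3.7 4.5 2.6
  endloop
 endfacet
 facet normal -0.255 0.472 -0.844
  outer loop
   vertex 1.8 3.1 1.1
   vertex 0.2 1.7 0.8
   vertex 2.3 4.8 1.9
  endloop
 endfacet
 facet normal -0.138 0.356 -0.924
  outer loop
   vertex 1.8 3.1 1.1
   vertex 3.5 2.2 0.5
   vertex 0.2 1.7 0.8
  endloop
 endfacet
 facet normal -0.080 0.444 -0.893
  outer loop
   vertex 1.8 3.1 1.1
   vertex 2.3 4.8 1.9
   vertex 3.5 2.2 0.5
  endloop
 endfacet
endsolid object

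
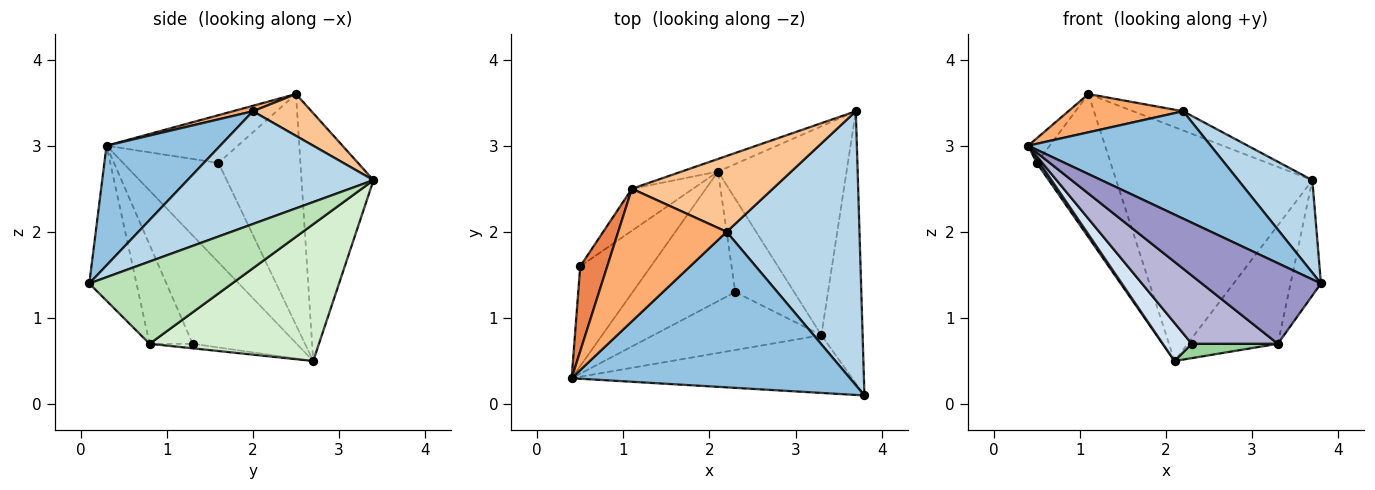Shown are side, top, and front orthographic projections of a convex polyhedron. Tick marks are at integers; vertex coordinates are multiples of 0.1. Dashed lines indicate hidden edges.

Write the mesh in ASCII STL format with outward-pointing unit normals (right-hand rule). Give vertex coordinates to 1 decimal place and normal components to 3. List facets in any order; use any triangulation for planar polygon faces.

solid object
 facet normal -0.815 -0.026 -0.579
  outer loop
   vertex 0.5 1.6 2.8
   vertex 2.1 2.7 0.5
   vertex 0.4 0.3 3.0
  endloop
 endfacet
 facet normal 0.334 -0.536 0.776
  outer loop
   vertex 2.2 2.0 3.4
   vertex 0.4 0.3 3.0
   vertex 3.8 0.1 1.4
  endloop
 endfacet
 facet normal 0.627 -0.249 0.738
  outer loop
   vertex 2.2 2.0 3.4
   vertex 3.8 0.1 1.4
   vertex 3.7 3.4 2.6
  endloop
 endfacet
 facet normal -0.712 -0.198 -0.674
  outer loop
   vertex 2.3 1.3 0.7
   vertex 0.4 0.3 3.0
   vertex 2.1 2.7 0.5
  endloop
 endfacet
 facet normal -0.862 0.141 0.487
  outer loop
   vertex 1.1 2.5 3.6
   vertex 0.5 1.6 2.8
   vertex 0.4 0.3 3.0
  endloop
 endfacet
 facet normal 0.048 -0.277 0.960
  outer loop
   vertex 1.1 2.5 3.6
   vertex 0.4 0.3 3.0
   vertex 2.2 2.0 3.4
  endloop
 endfacet
 facet normal 0.277 0.236 0.932
  outer loop
   vertex 1.1 2.5 3.6
   vertex 2.2 2.0 3.4
   vertex 3.7 3.4 2.6
  endloop
 endfacet
 facet normal -0.344 0.938 -0.050
  outer loop
   vertex 1.1 2.5 3.6
   vertex 3.7 3.4 2.6
   vertex 2.1 2.7 0.5
  endloop
 endfacet
 facet normal -0.729 0.657 -0.193
  outer loop
   vertex 1.1 2.5 3.6
   vertex 2.1 2.7 0.5
   vertex 0.5 1.6 2.8
  endloop
 endfacet
 facet normal -0.076 -0.152 -0.986
  outer loop
   vertex 3.3 0.8 0.7
   vertex 2.3 1.3 0.7
   vertex 2.1 2.7 0.5
  endloop
 endfacet
 facet normal 0.878 0.187 -0.440
  outer loop
   vertex 3.3 0.8 0.7
   vertex 3.7 3.4 2.6
   vertex 3.8 0.1 1.4
  endloop
 endfacet
 facet normal 0.679 0.362 -0.638
  outer loop
   vertex 3.3 0.8 0.7
   vertex 2.1 2.7 0.5
   vertex 3.7 3.4 2.6
  endloop
 endfacet
 facet normal -0.307 -0.774 -0.555
  outer loop
   vertex 3.3 0.8 0.7
   vertex 3.8 0.1 1.4
   vertex 0.4 0.3 3.0
  endloop
 endfacet
 facet normal -0.356 -0.713 -0.604
  outer loop
   vertex 3.3 0.8 0.7
   vertex 0.4 0.3 3.0
   vertex 2.3 1.3 0.7
  endloop
 endfacet
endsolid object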